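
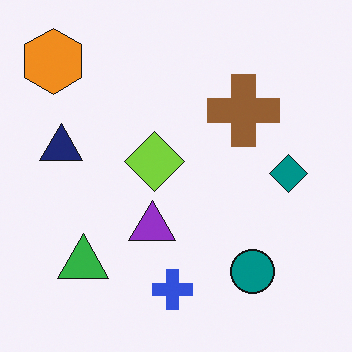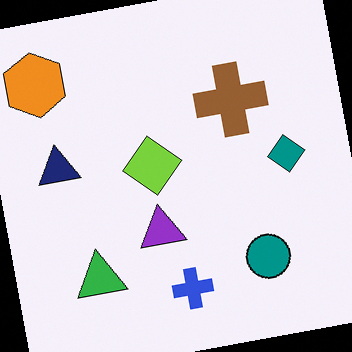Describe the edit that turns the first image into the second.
The second image is the first rotated counter-clockwise by a few degrees.

Every shape is tilted by the same angle and the image corners show triangular fill wedges — a whole-image rotation by a non-right angle.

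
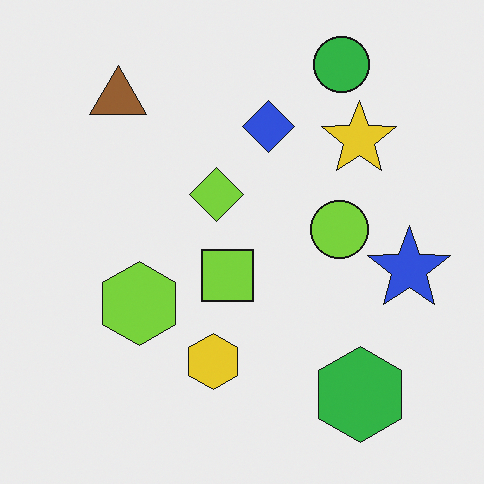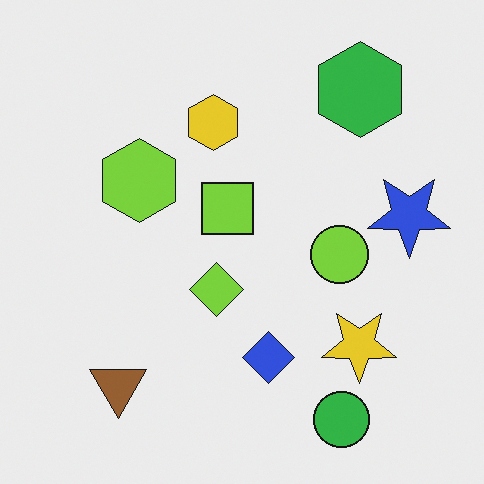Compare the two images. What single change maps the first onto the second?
The image was flipped vertically (top ↔ bottom).

The green circle is in the top-right of the first image and the bottom-right of the second — shapes on opposite sides of the horizontal midline have swapped in a mirror flip.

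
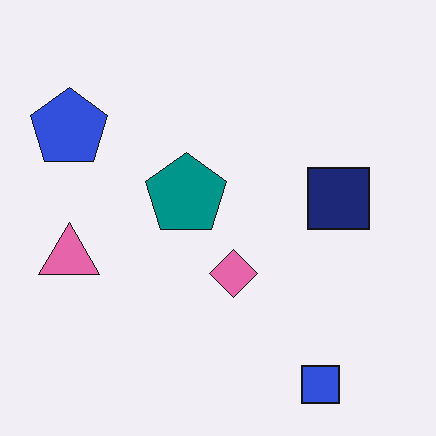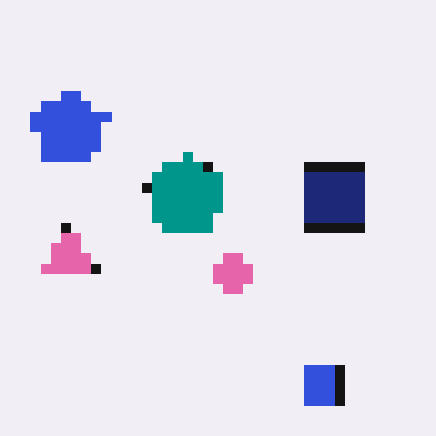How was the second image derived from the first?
Heavily pixelated into large blocks.

Shapes are reduced to large square blocks; fine edges and outlines are lost — a downscale-then-upscale (mosaic) effect.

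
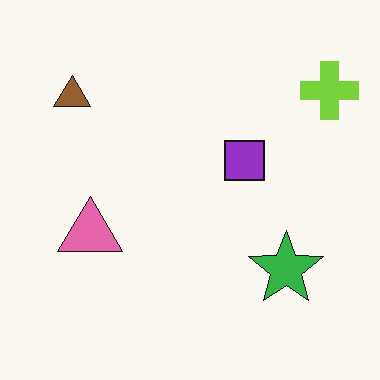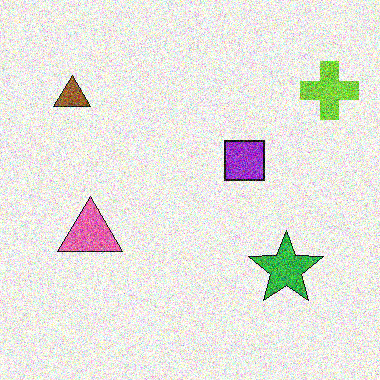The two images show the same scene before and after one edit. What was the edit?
It was degraded with a thick layer of grain.

Random speckle covers the whole image, including the flat background.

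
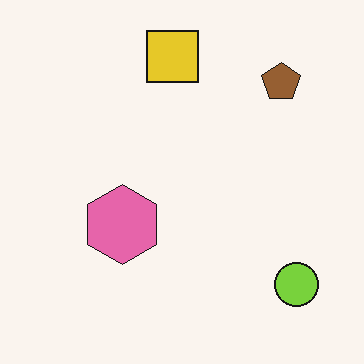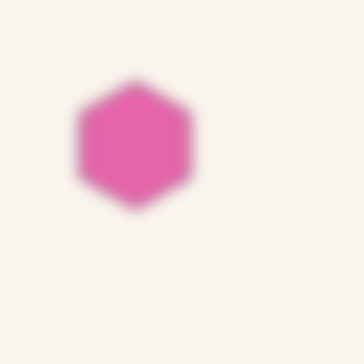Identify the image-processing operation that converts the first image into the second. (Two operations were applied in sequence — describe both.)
Cropped to a modestly smaller region and rescaled, then strongly gaussian-blurred.

The visible shapes are larger and the field of view is narrower; shapes near the original edges may be partly or wholly outside the frame — a crop-and-rescale. Shape edges and outlines are uniformly softened across the whole image.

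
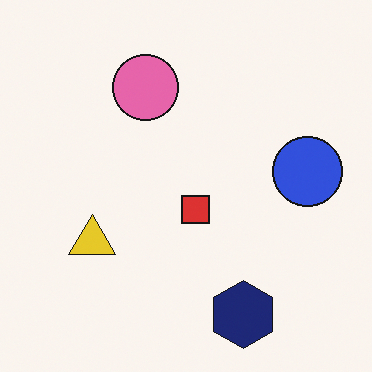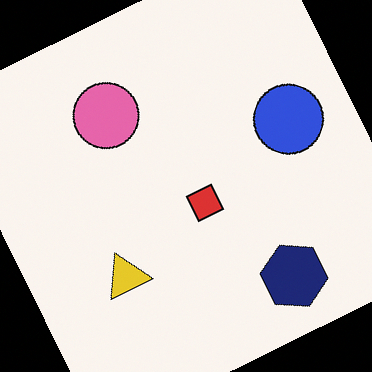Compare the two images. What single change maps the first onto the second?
The second image is the first rotated counter-clockwise by a moderate amount.

Every shape is tilted by the same angle and the image corners show triangular fill wedges — a whole-image rotation by a non-right angle.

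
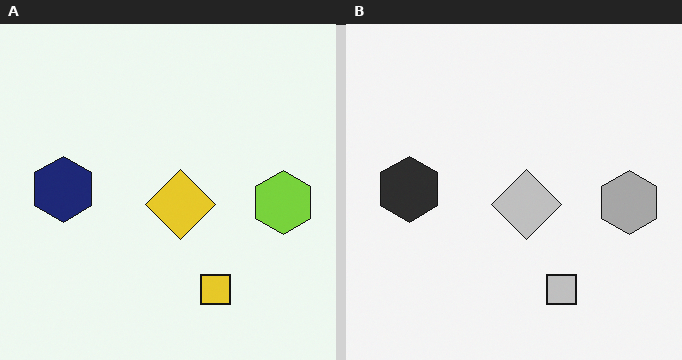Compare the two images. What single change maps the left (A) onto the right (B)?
It was converted to grayscale.

All color is removed — every shape is now a shade of grey.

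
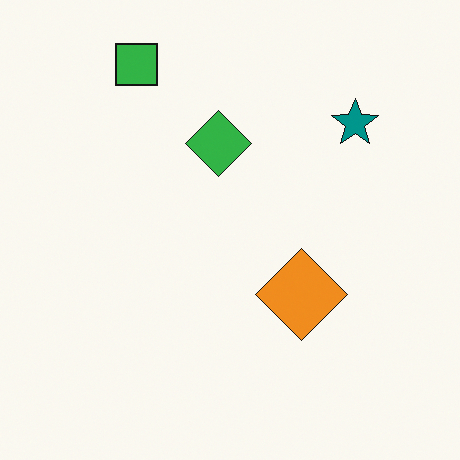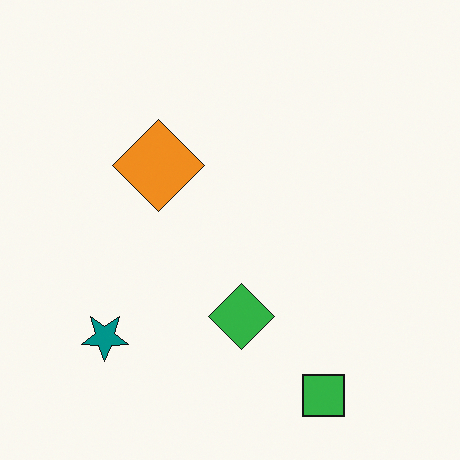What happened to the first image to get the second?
The transformation is: rotated 180°.

The green square sits in the top-left of the first image and the bottom-right of the second — consistent with a whole-image 180° rotation.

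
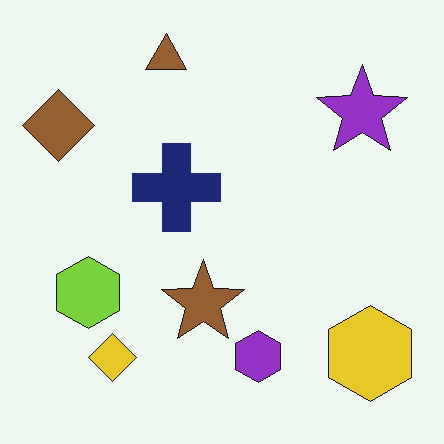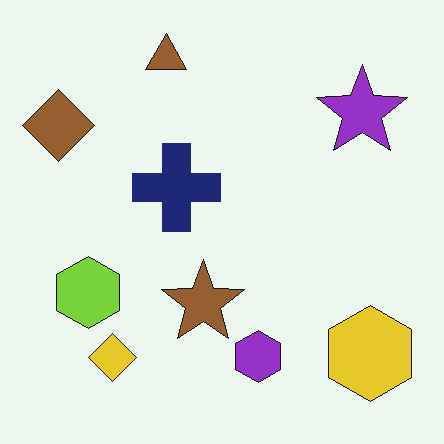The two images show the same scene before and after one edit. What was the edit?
The image was given moderate JPEG compression.

Blocky 8×8 compression artifacts appear around shape edges and the flat background shows ringing — characteristic JPEG degradation.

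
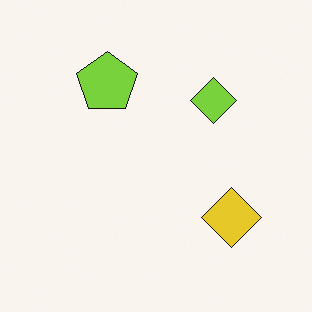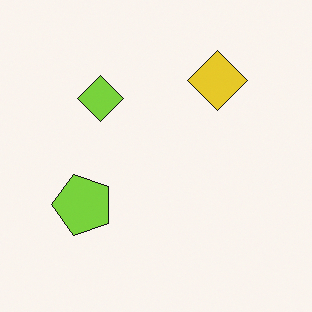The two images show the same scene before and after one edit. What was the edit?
The transformation is: rotated 90° counter-clockwise.

The yellow diamond sits in the bottom-right of the first image and the top-right of the second — consistent with a whole-image 90° counter-clockwise rotation.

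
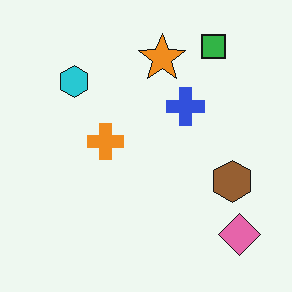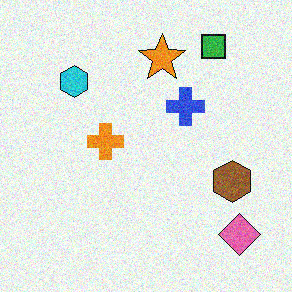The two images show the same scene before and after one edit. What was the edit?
The image was degraded with visible gaussian noise.

Random speckle covers the whole image, including the flat background.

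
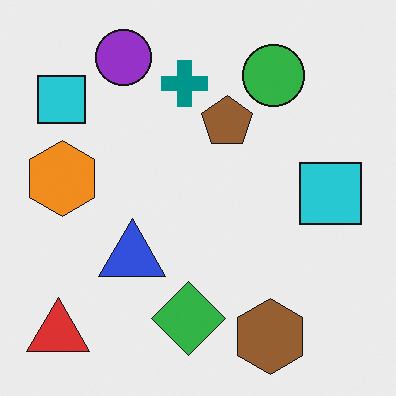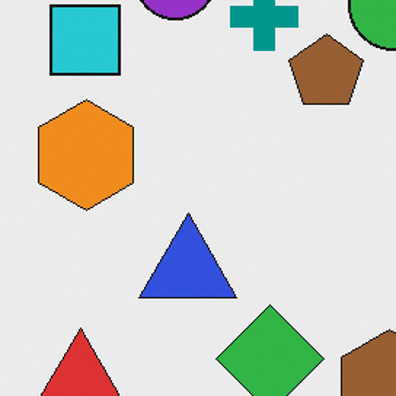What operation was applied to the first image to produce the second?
The second image is the first cropped to a modestly smaller region and rescaled.

The visible shapes are larger and the field of view is narrower; shapes near the original edges may be partly or wholly outside the frame — a crop-and-rescale.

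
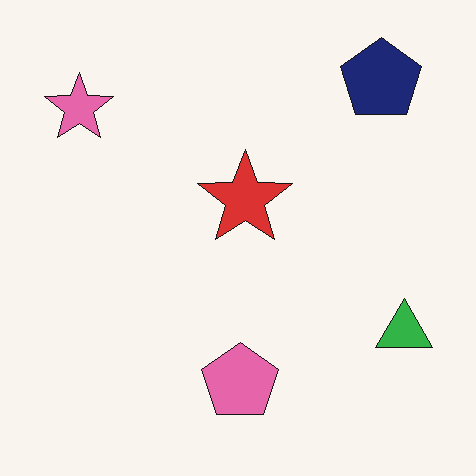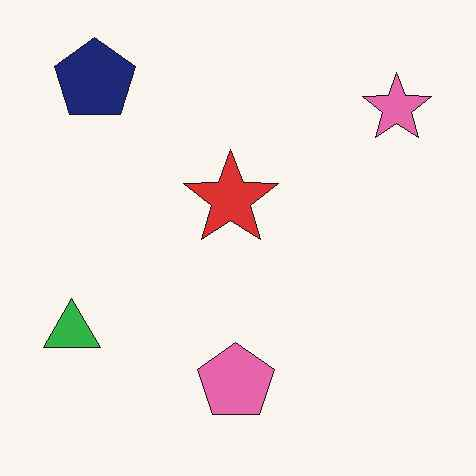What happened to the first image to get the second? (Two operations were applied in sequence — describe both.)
The transformation is: flipped horizontally (left ↔ right), then given moderate JPEG compression.

The green triangle is in the bottom-right of the first image and the bottom-left of the second — shapes on opposite sides of the vertical midline have swapped in a mirror flip. Blocky 8×8 compression artifacts appear around shape edges and the flat background shows ringing — characteristic JPEG degradation.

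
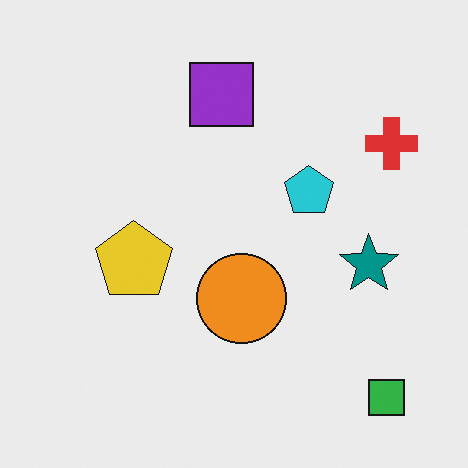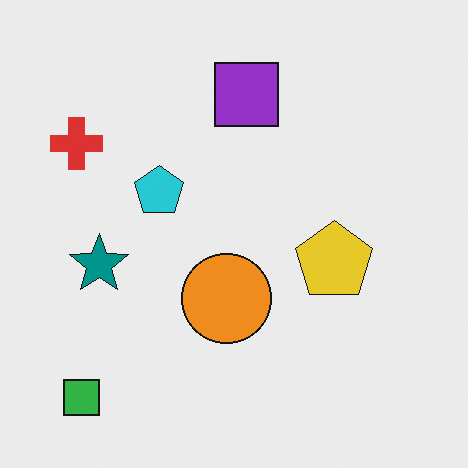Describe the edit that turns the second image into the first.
It was flipped horizontally (left ↔ right).

The red cross is in the top-left of the second image and the top-right of the first — shapes on opposite sides of the vertical midline have swapped in a mirror flip.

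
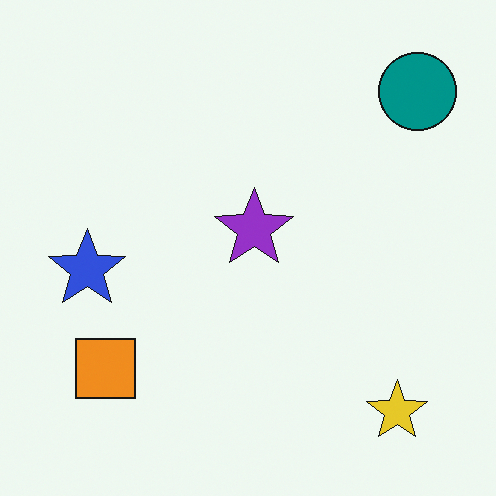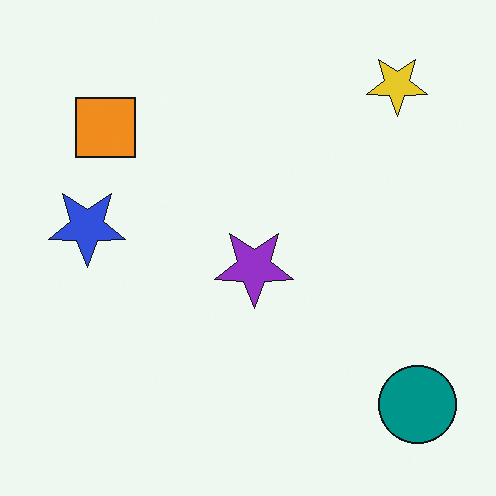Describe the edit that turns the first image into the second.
The transformation is: flipped vertically (top ↔ bottom).

The yellow star is in the bottom-right of the first image and the top-right of the second — shapes on opposite sides of the horizontal midline have swapped in a mirror flip.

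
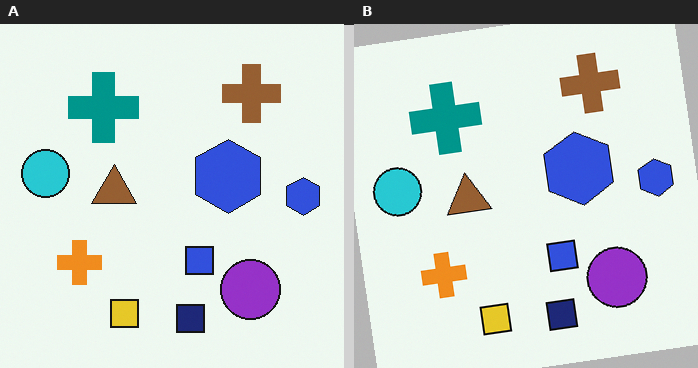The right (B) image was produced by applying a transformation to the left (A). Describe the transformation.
The right (B) image is the left (A) rotated counter-clockwise by a few degrees.

Every shape is tilted by the same angle and the image corners show triangular fill wedges — a whole-image rotation by a non-right angle.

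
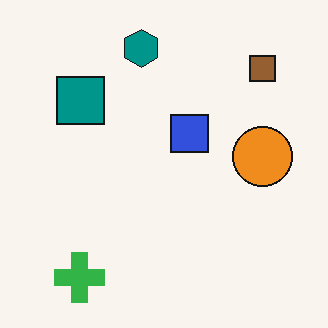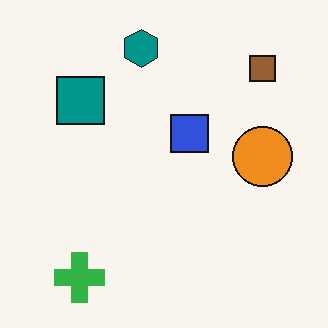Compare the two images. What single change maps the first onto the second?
The second image is the first given moderate JPEG compression.

Blocky 8×8 compression artifacts appear around shape edges and the flat background shows ringing — characteristic JPEG degradation.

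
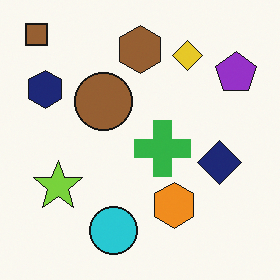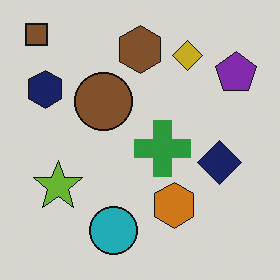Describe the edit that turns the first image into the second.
This is the original image darkened a little.

Every pixel — background and shapes alike — is uniformly darkened.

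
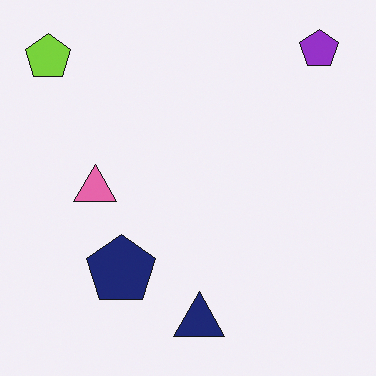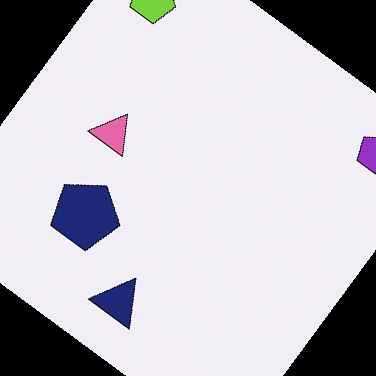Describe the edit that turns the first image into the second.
This is the original image rotated clockwise by a large amount — several tens of degrees.

Every shape is tilted by the same angle and the image corners show triangular fill wedges — a whole-image rotation by a non-right angle.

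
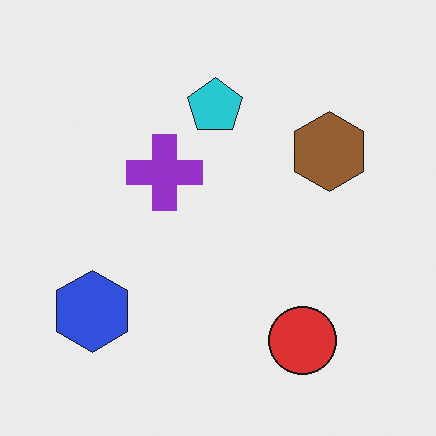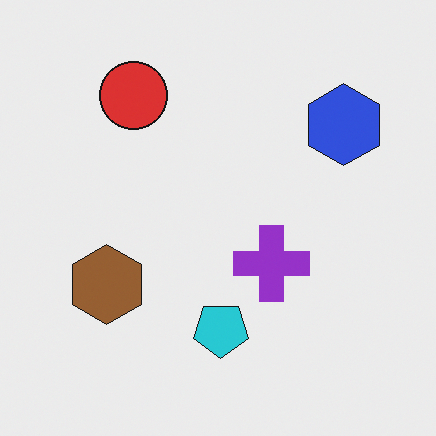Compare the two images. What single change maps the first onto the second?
Rotated 180°.

The blue hexagon sits in the bottom-left of the first image and the top-right of the second — consistent with a whole-image 180° rotation.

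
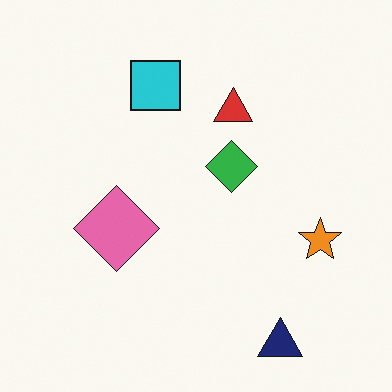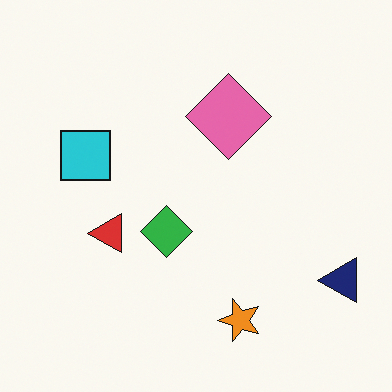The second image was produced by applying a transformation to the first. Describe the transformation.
Transposed (reflected across the top-left ↔ bottom-right diagonal).

Shapes have swapped their row and column positions — what was in the top-right is now in the bottom-left — a diagonal reflection.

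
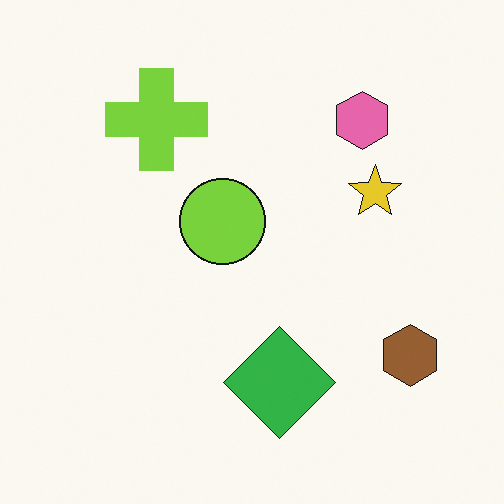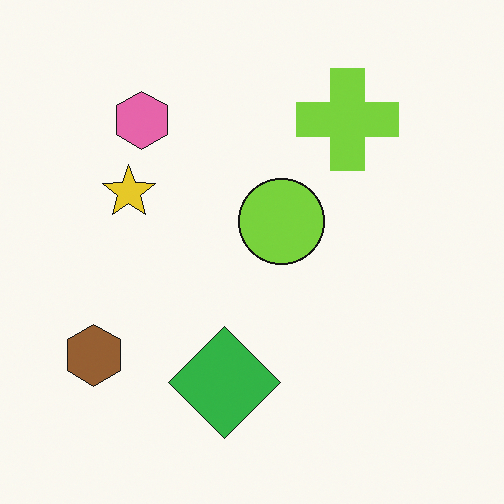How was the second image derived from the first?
The transformation is: flipped horizontally (left ↔ right).

The brown hexagon is in the bottom-right of the first image and the bottom-left of the second — shapes on opposite sides of the vertical midline have swapped in a mirror flip.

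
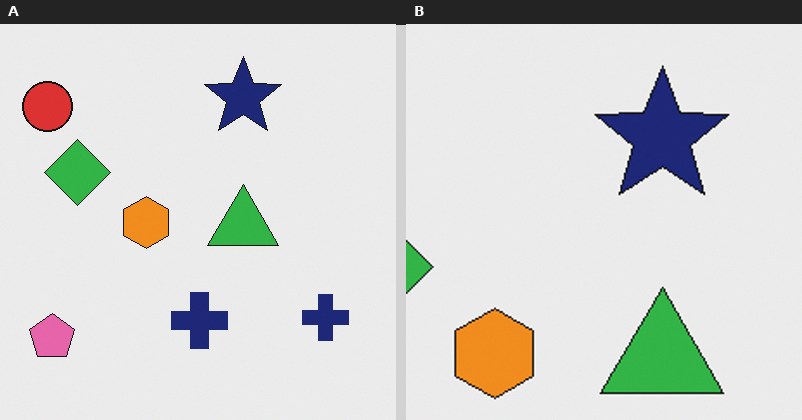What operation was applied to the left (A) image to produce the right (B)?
Cropped to a noticeably smaller region and rescaled.

The visible shapes are larger and the field of view is narrower; shapes near the original edges may be partly or wholly outside the frame — a crop-and-rescale.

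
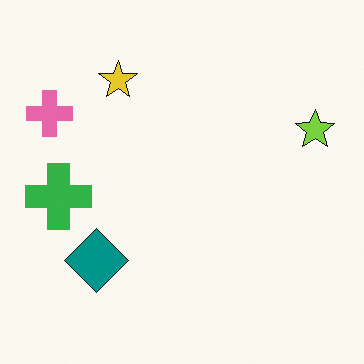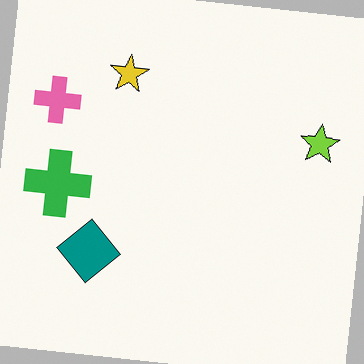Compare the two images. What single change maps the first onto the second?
The image was rotated clockwise by a few degrees.

Every shape is tilted by the same angle and the image corners show triangular fill wedges — a whole-image rotation by a non-right angle.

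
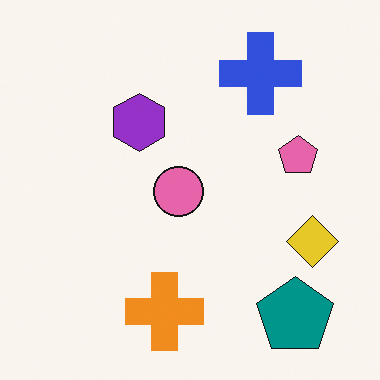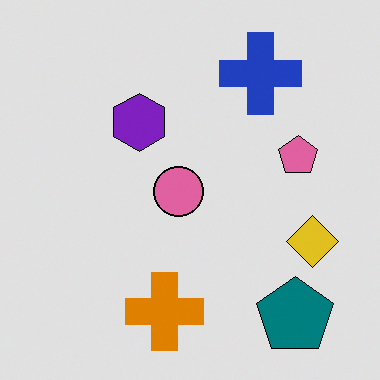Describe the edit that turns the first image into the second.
Moderately posterized.

Each flat color has snapped to a coarser quantized level — most visibly, the near-white background has dropped to a flat grey.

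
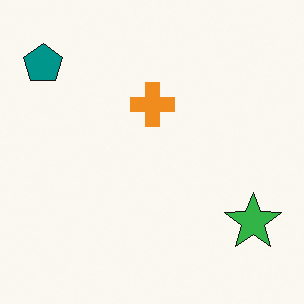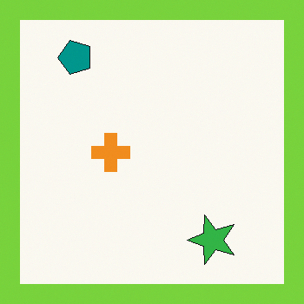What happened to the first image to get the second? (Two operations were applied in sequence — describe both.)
The second image is the first transposed (reflected across the top-left ↔ bottom-right diagonal), then framed with a lime border.

Shapes have swapped their row and column positions — what was in the top-right is now in the bottom-left — a diagonal reflection. A solid lime frame runs around the edge of the second image, with the content slightly shrunk inside it.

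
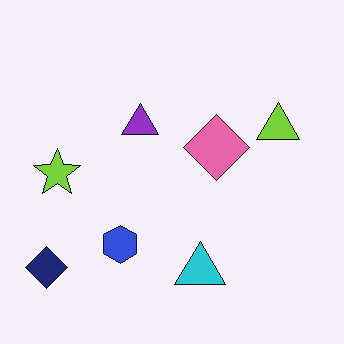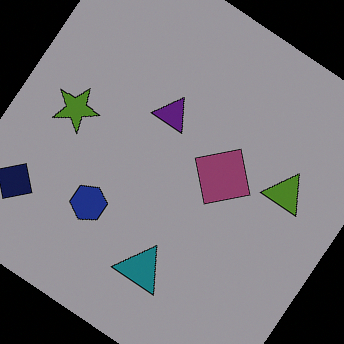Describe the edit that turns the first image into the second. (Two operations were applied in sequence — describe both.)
Rotated clockwise by a large amount — several tens of degrees, then noticeably darkened.

Every shape is tilted by the same angle and the image corners show triangular fill wedges — a whole-image rotation by a non-right angle. Every pixel — background and shapes alike — is uniformly darkened.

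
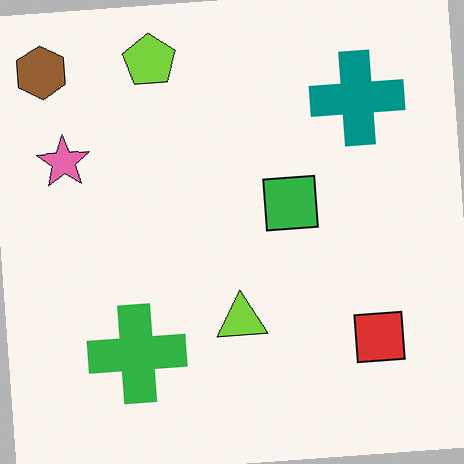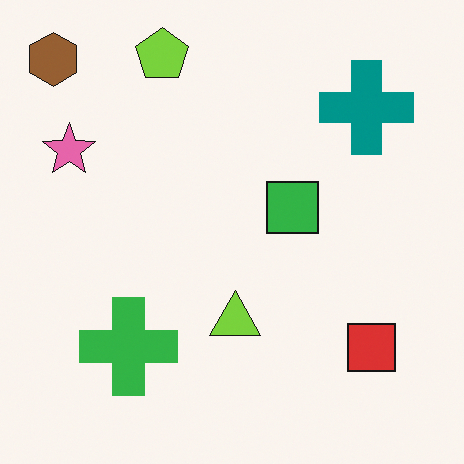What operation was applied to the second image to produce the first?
This is the original image rotated counter-clockwise by a small amount.

Every shape is tilted by the same angle and the image corners show triangular fill wedges — a whole-image rotation by a non-right angle.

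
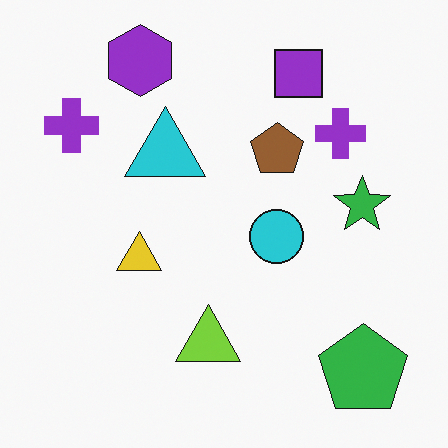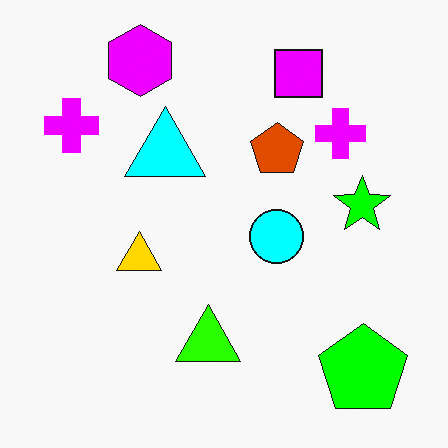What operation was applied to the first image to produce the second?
This is the original image made much more vivid (saturation change).

All colors are more vivid — a global saturation change.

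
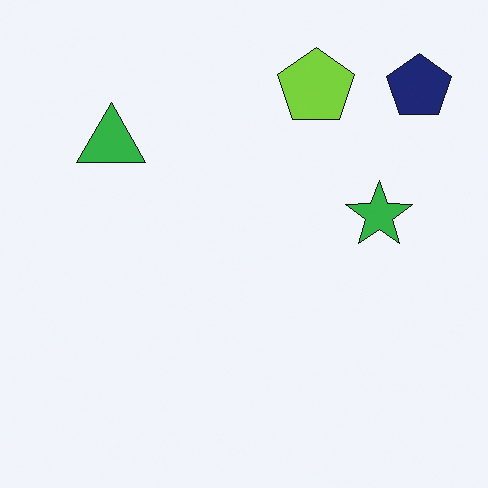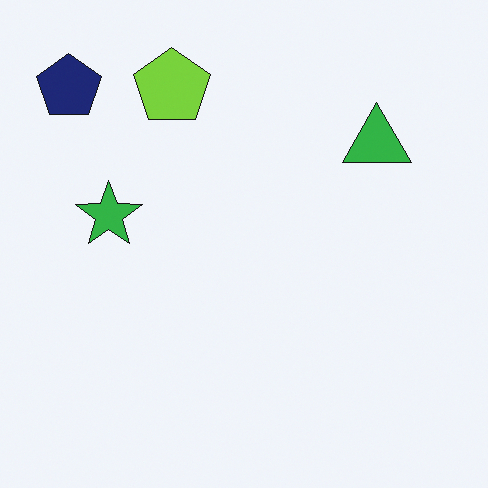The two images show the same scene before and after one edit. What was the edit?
The transformation is: flipped horizontally (left ↔ right).

The navy pentagon is in the top-right of the first image and the top-left of the second — shapes on opposite sides of the vertical midline have swapped in a mirror flip.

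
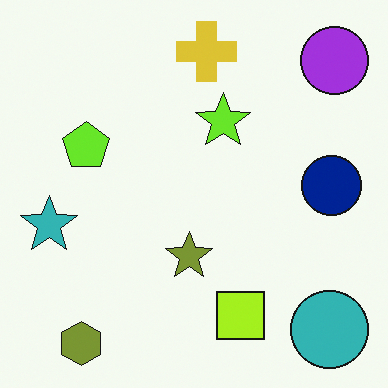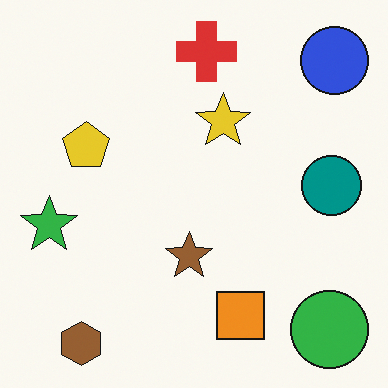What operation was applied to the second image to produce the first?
It was hue-shifted slightly.

Every shape's color has rotated by the same amount around the hue wheel — a uniform hue shift.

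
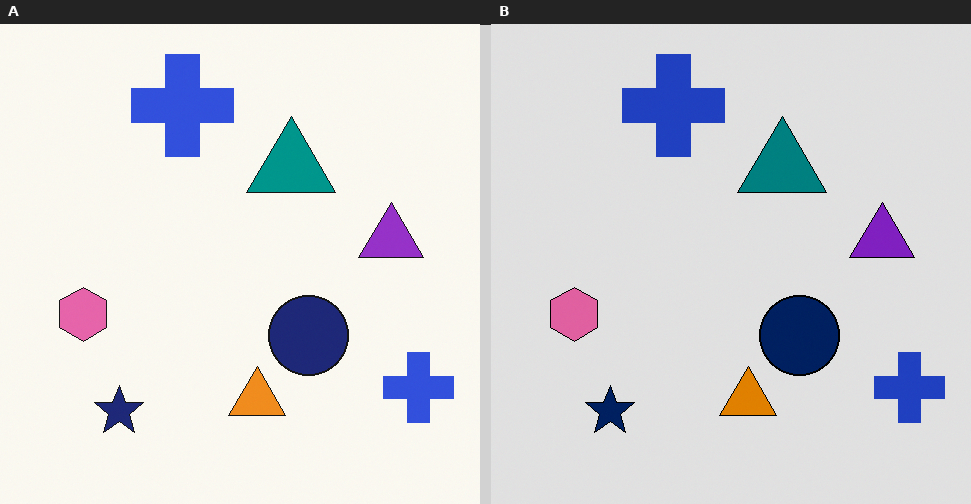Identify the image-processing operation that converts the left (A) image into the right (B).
It was posterized to a reduced palette.

Each flat color has snapped to a coarser quantized level — most visibly, the near-white background has dropped to a flat grey.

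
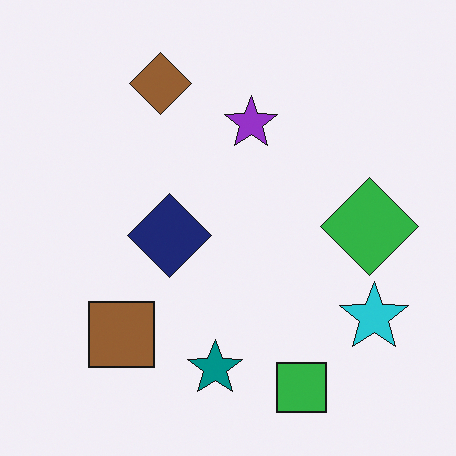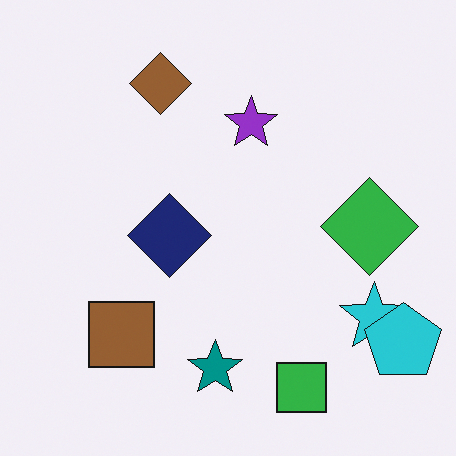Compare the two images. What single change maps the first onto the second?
The image was overlaid with an additional cyan pentagon.

A cyan pentagon appears in the second image that is absent from the first.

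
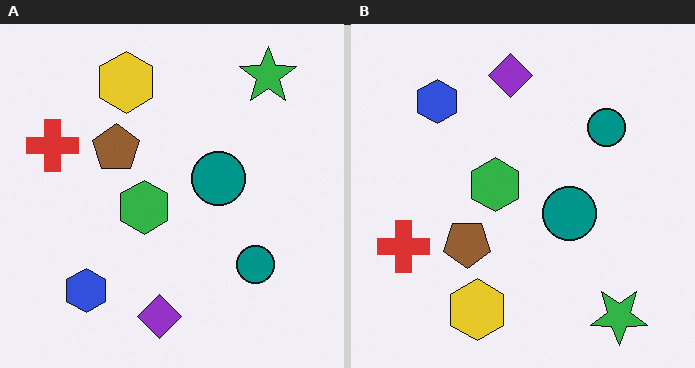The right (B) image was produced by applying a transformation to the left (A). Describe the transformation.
Flipped vertically (top ↔ bottom).

The purple diamond is in the bottom of the left (A) image and the top of the right (B) — shapes on opposite sides of the horizontal midline have swapped in a mirror flip.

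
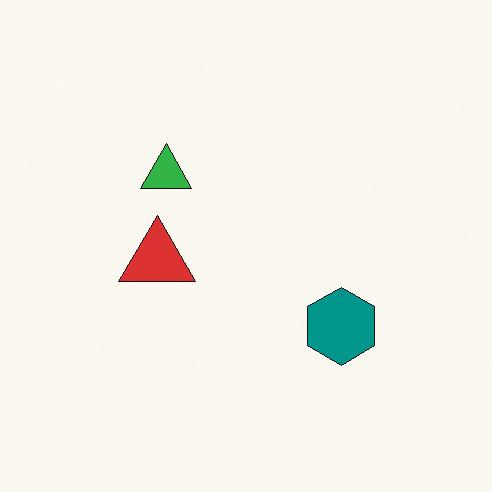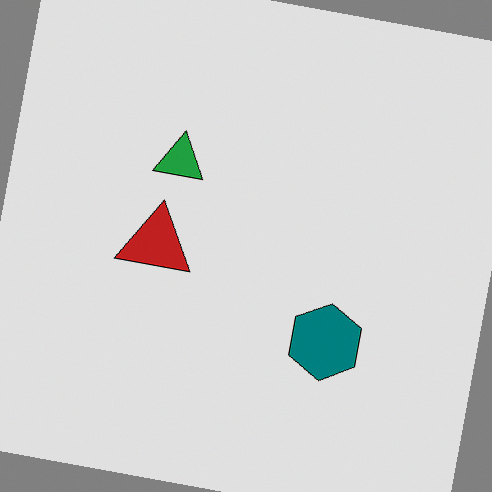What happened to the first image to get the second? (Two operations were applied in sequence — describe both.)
The image was rotated clockwise by a slight angle, then posterized to a reduced palette.

Every shape is tilted by the same angle and the image corners show triangular fill wedges — a whole-image rotation by a non-right angle. Each flat color has snapped to a coarser quantized level — most visibly, the near-white background has dropped to a flat grey.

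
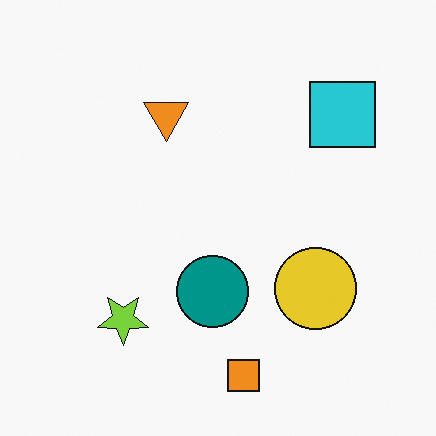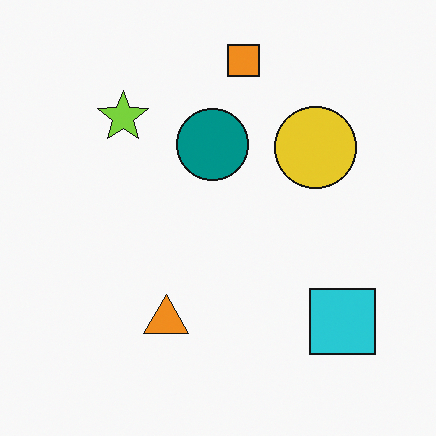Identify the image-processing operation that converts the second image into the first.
The image was flipped vertically (top ↔ bottom).

The orange square is in the top of the second image and the bottom of the first — shapes on opposite sides of the horizontal midline have swapped in a mirror flip.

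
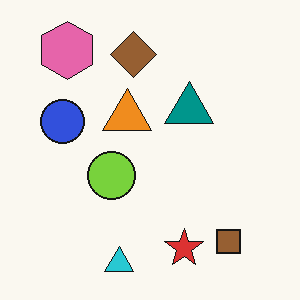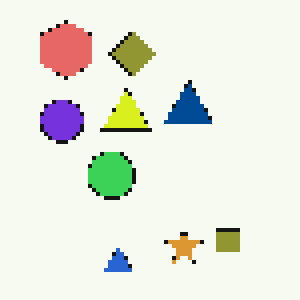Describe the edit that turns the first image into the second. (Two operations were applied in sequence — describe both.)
This is the original image hue-shifted by a small amount, then lightly pixelated (a mild mosaic effect).

Every shape's color has rotated by the same amount around the hue wheel — a uniform hue shift. Shapes are reduced to large square blocks; fine edges and outlines are lost — a downscale-then-upscale (mosaic) effect.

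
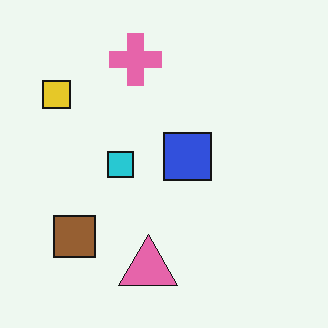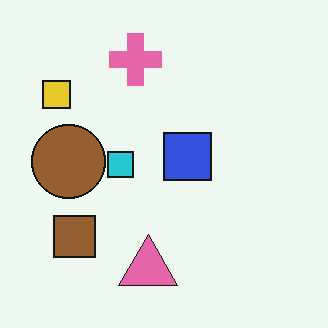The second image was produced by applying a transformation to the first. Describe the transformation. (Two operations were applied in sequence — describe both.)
The image was JPEG-compressed with visible artifacts, then overlaid with an additional brown circle.

Blocky 8×8 compression artifacts appear around shape edges and the flat background shows ringing — characteristic JPEG degradation. A brown circle appears in the second image that is absent from the first.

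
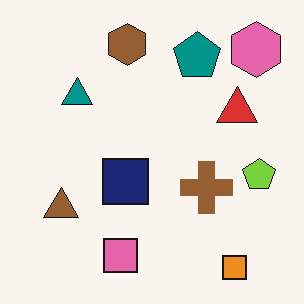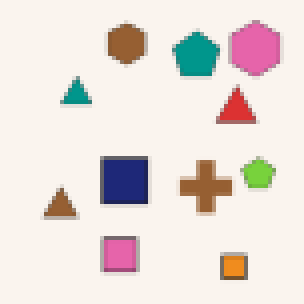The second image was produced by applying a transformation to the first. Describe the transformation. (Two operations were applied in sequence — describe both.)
This is the original image slightly softened, then lightly pixelated (a mild mosaic effect).

Shape edges and outlines are uniformly softened across the whole image. Shapes are reduced to large square blocks; fine edges and outlines are lost — a downscale-then-upscale (mosaic) effect.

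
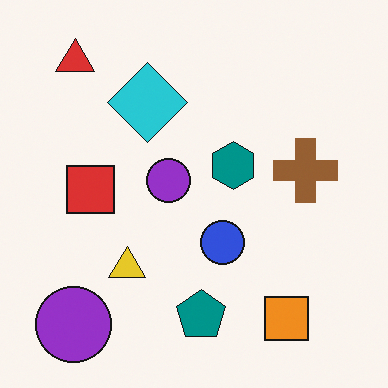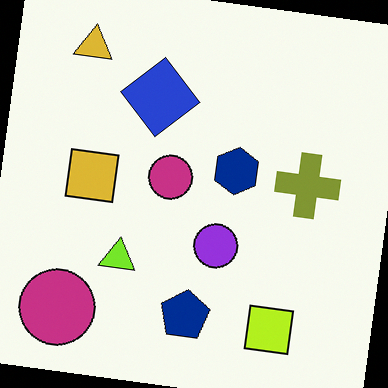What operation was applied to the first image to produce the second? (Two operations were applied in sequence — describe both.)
It was hue-shifted by a small amount, then rotated clockwise by a few degrees.

Every shape's color has rotated by the same amount around the hue wheel — a uniform hue shift. Every shape is tilted by the same angle and the image corners show triangular fill wedges — a whole-image rotation by a non-right angle.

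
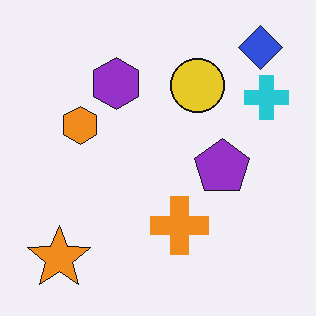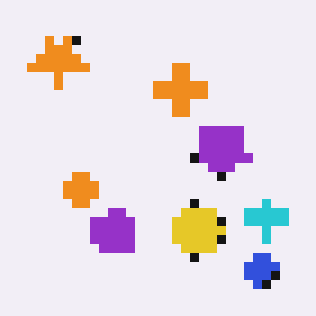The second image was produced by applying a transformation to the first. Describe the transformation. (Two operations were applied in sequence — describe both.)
It was coarsely pixelated, then flipped vertically (top ↔ bottom).

Shapes are reduced to large square blocks; fine edges and outlines are lost — a downscale-then-upscale (mosaic) effect. The blue diamond is in the top-right of the first image and the bottom-right of the second — shapes on opposite sides of the horizontal midline have swapped in a mirror flip.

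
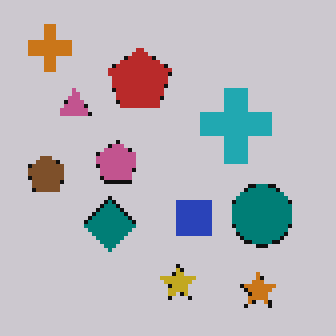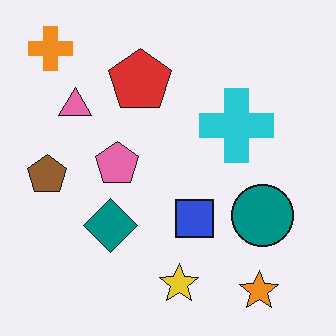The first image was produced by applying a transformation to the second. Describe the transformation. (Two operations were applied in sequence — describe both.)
It was darkened a little, then lightly pixelated (a mild mosaic effect).

Every pixel — background and shapes alike — is uniformly darkened. Shapes are reduced to large square blocks; fine edges and outlines are lost — a downscale-then-upscale (mosaic) effect.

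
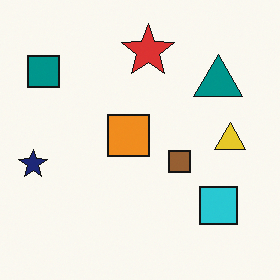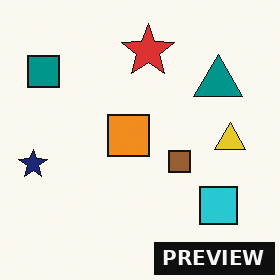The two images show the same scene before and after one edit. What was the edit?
The transformation is: watermarked with the text "PREVIEW" in the lower-right corner.

A dark label reading "PREVIEW" appears in the lower-right corner.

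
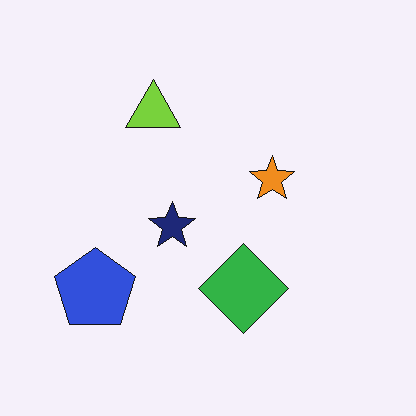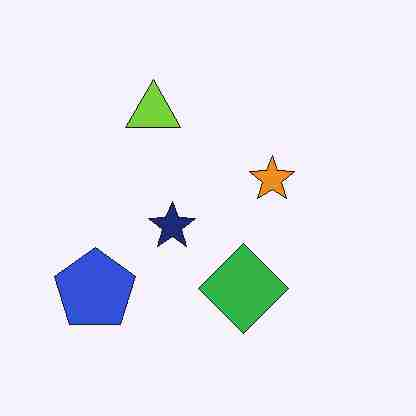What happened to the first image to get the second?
It was degraded with heavy JPEG compression.

Blocky 8×8 compression artifacts appear around shape edges and the flat background shows ringing — characteristic JPEG degradation.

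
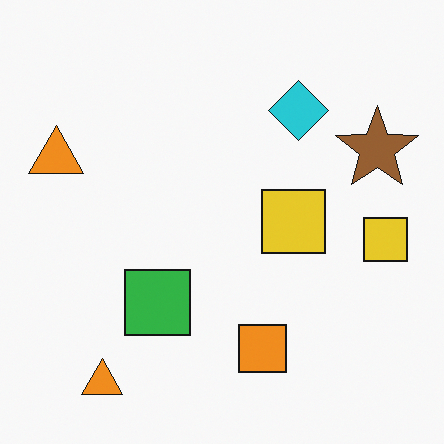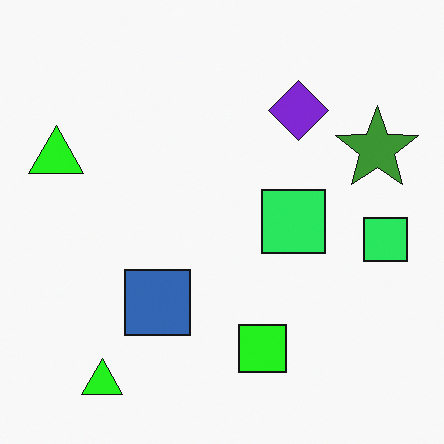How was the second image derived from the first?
Hue-shifted noticeably.

Every shape's color has rotated by the same amount around the hue wheel — a uniform hue shift.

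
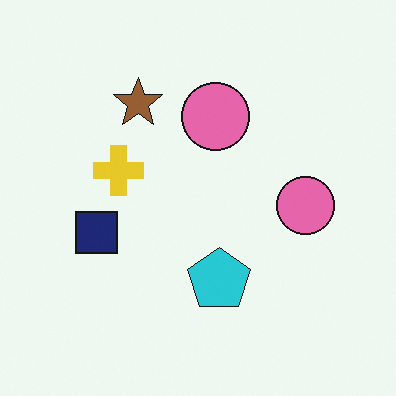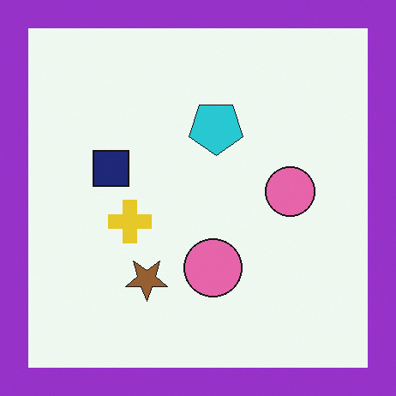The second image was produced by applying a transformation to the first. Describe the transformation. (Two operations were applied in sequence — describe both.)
The image was flipped vertically (top ↔ bottom), then framed with a purple border.

The brown star is in the top of the first image and the bottom of the second — shapes on opposite sides of the horizontal midline have swapped in a mirror flip. A solid purple frame runs around the edge of the second image, with the content slightly shrunk inside it.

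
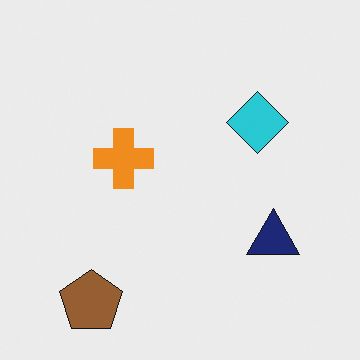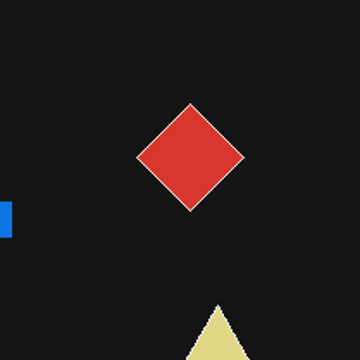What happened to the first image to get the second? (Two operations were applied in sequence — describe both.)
This is the original image cropped to a noticeably smaller region and rescaled, then color-inverted (negative).

The visible shapes are larger and the field of view is narrower; shapes near the original edges may be partly or wholly outside the frame — a crop-and-rescale. The light background has become dark and every shape's color is its complement — a photographic negative.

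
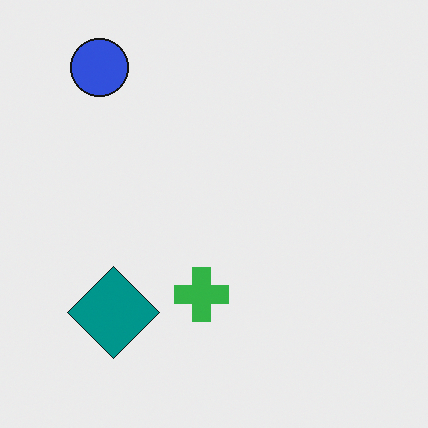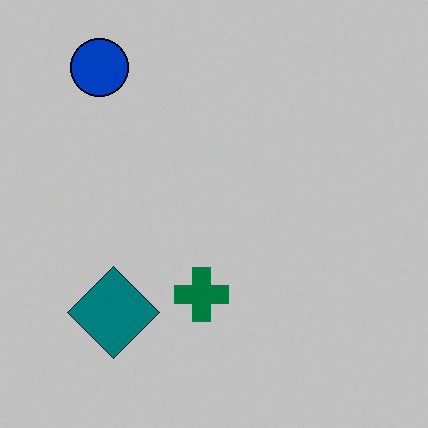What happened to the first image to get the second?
The transformation is: heavily posterized to just a handful of flat colors.

Each flat color has snapped to a coarser quantized level — most visibly, the near-white background has dropped to a flat grey.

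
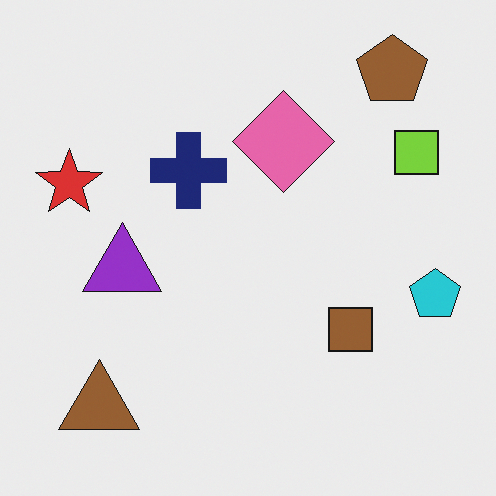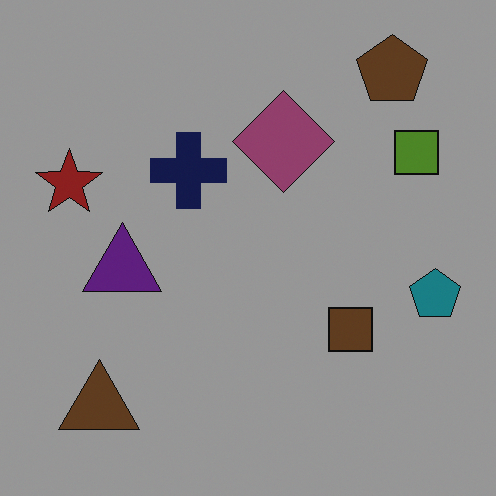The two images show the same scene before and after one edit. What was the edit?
Darkened a lot.

Every pixel — background and shapes alike — is uniformly darkened.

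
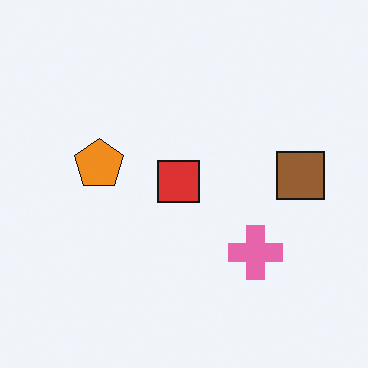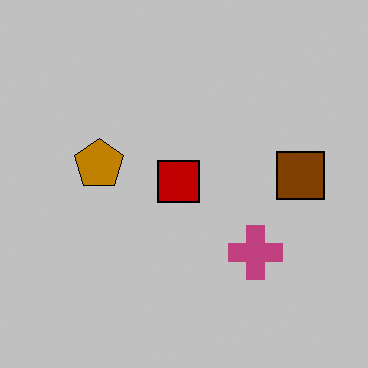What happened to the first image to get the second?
The second image is the first aggressively posterized.

Each flat color has snapped to a coarser quantized level — most visibly, the near-white background has dropped to a flat grey.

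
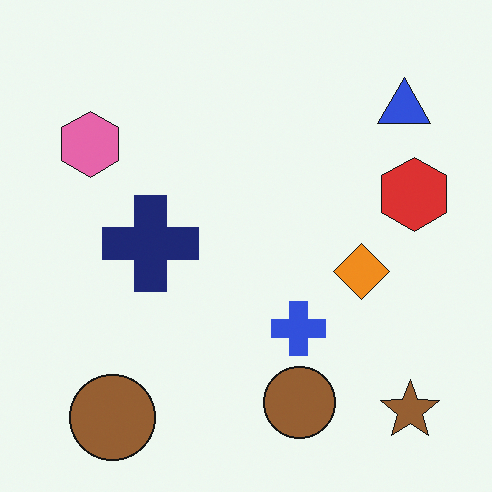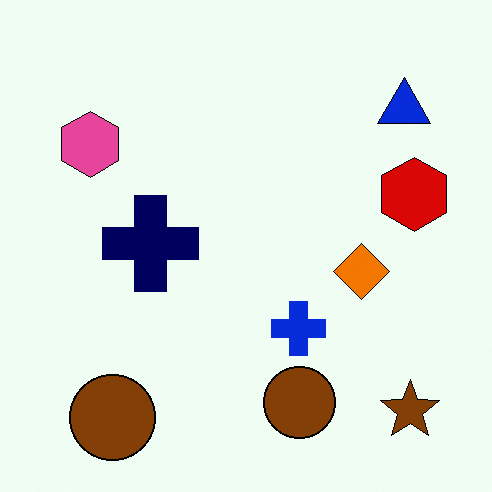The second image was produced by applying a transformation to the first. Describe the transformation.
Given slightly increased contrast.

Tones are pushed away from mid-grey across the whole image — a global contrast change.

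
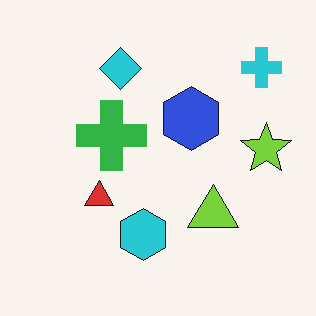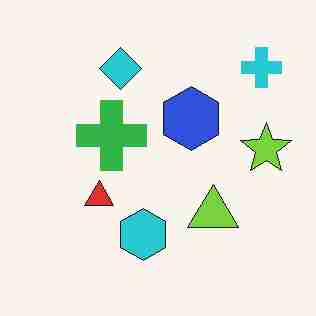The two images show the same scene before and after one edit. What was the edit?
The transformation is: heavily JPEG-compressed with obvious blocking artifacts.

Blocky 8×8 compression artifacts appear around shape edges and the flat background shows ringing — characteristic JPEG degradation.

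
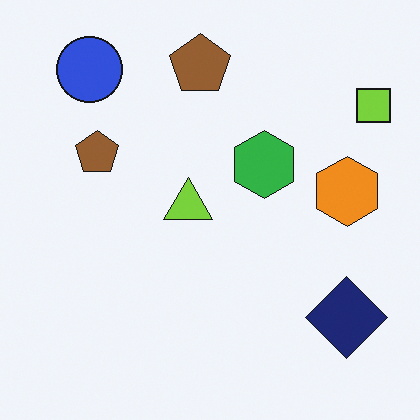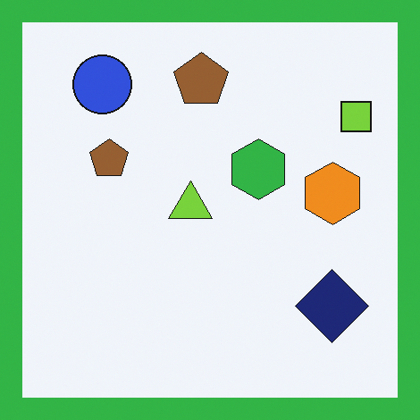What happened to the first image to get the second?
Framed with a green border.

A solid green frame runs around the edge of the second image, with the content slightly shrunk inside it.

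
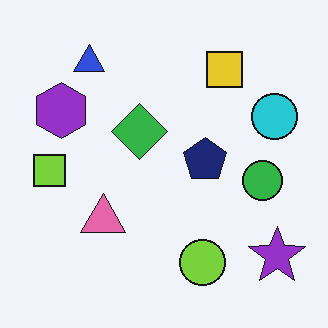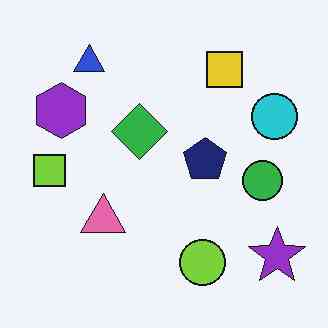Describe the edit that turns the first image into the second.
It was given moderate JPEG compression.

Blocky 8×8 compression artifacts appear around shape edges and the flat background shows ringing — characteristic JPEG degradation.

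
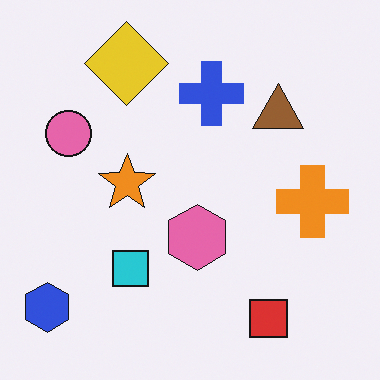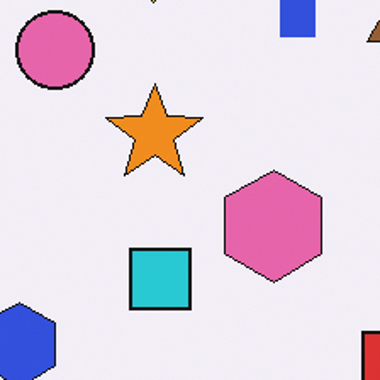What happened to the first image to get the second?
The transformation is: cropped to a noticeably smaller region and rescaled.

The visible shapes are larger and the field of view is narrower; shapes near the original edges may be partly or wholly outside the frame — a crop-and-rescale.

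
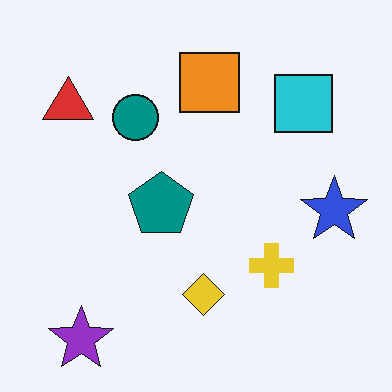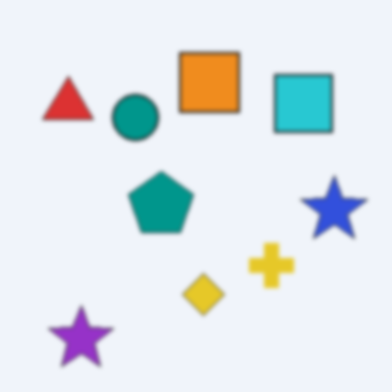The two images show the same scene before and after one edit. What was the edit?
It was lightly blurred.

Shape edges and outlines are uniformly softened across the whole image.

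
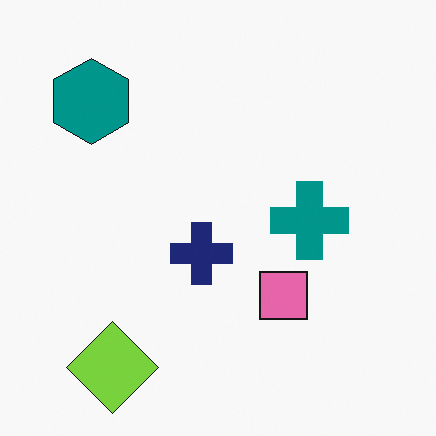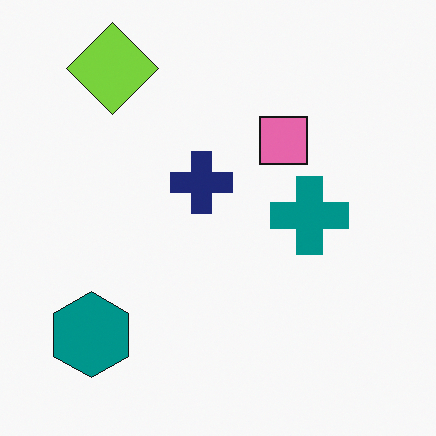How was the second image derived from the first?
The transformation is: flipped vertically (top ↔ bottom).

The lime diamond is in the bottom-left of the first image and the top-left of the second — shapes on opposite sides of the horizontal midline have swapped in a mirror flip.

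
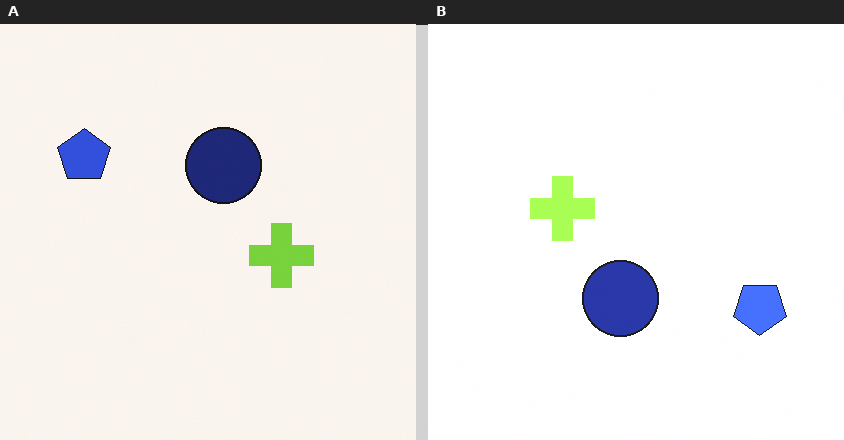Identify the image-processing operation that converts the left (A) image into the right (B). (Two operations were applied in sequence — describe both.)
The transformation is: rotated 180°, then substantially brightened.

The blue pentagon sits in the top-left of the left (A) image and the bottom-right of the right (B) — consistent with a whole-image 180° rotation. Every pixel — background and shapes alike — is uniformly brightened.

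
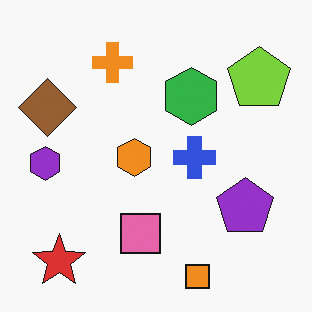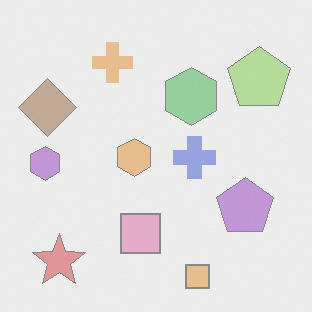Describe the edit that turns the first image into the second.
The transformation is: washed out (contrast reduced).

Tones are pushed toward mid-grey across the whole image — a global contrast change.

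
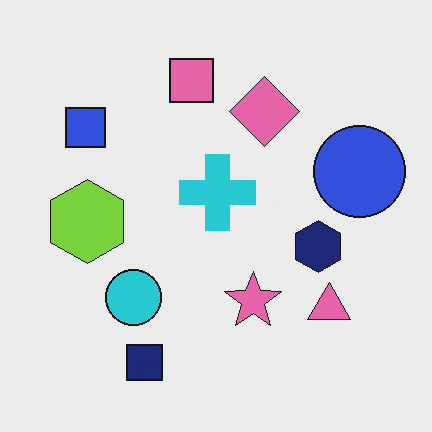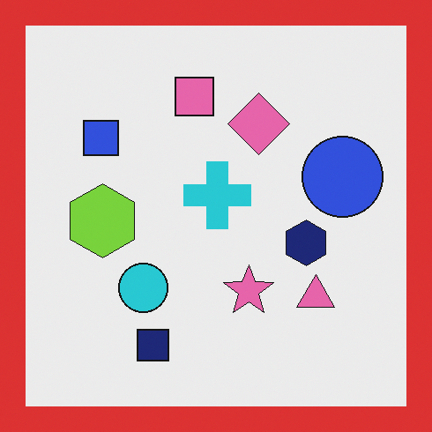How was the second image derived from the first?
The transformation is: framed with a red border.

A solid red frame runs around the edge of the second image, with the content slightly shrunk inside it.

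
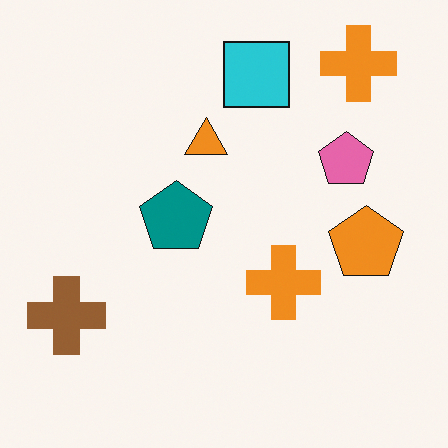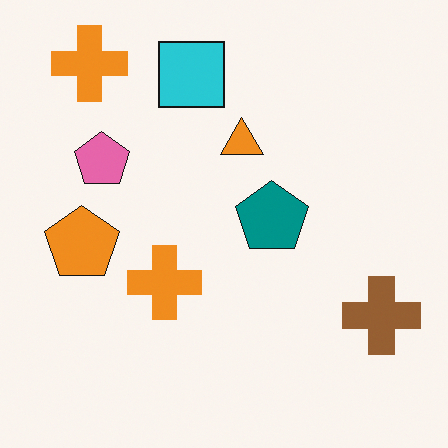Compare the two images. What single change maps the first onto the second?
This is the original image flipped horizontally (left ↔ right).

The brown cross is in the bottom-left of the first image and the bottom-right of the second — shapes on opposite sides of the vertical midline have swapped in a mirror flip.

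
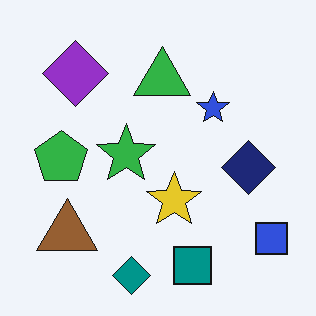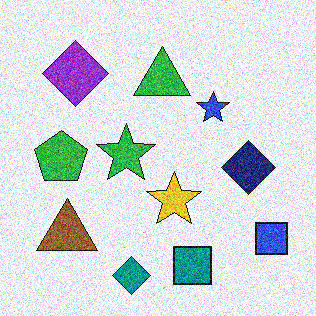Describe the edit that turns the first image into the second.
This is the original image degraded with strong gaussian noise.

Random speckle covers the whole image, including the flat background.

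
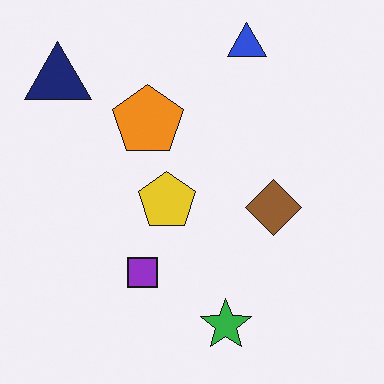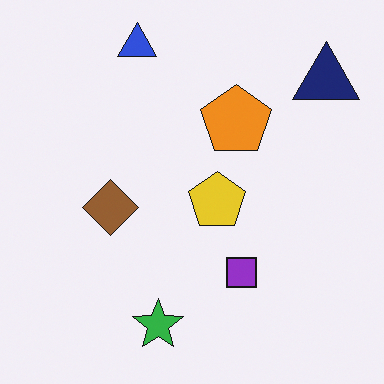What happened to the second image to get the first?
It was flipped horizontally (left ↔ right).

The navy triangle is in the top-right of the second image and the top-left of the first — shapes on opposite sides of the vertical midline have swapped in a mirror flip.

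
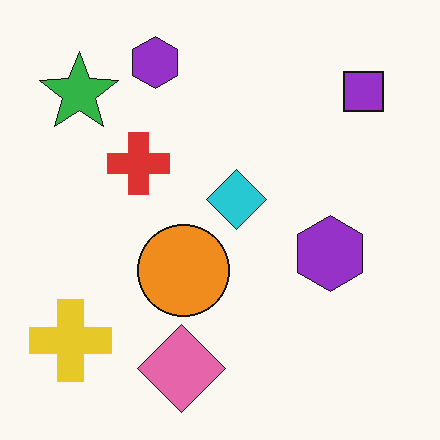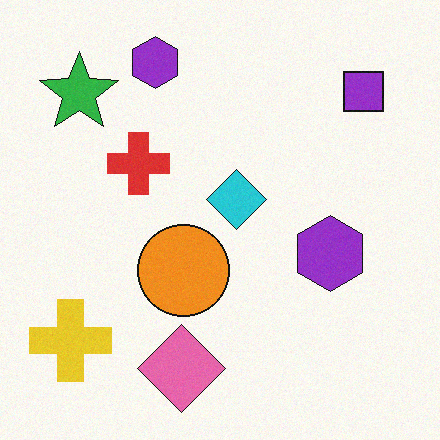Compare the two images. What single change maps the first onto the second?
Degraded with a light layer of grain.

Random speckle covers the whole image, including the flat background.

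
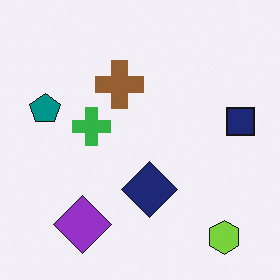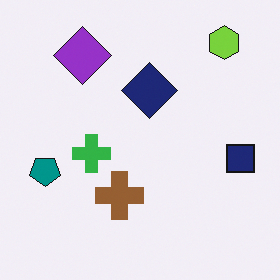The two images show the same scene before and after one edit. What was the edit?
The image was flipped vertically (top ↔ bottom).

The lime hexagon is in the bottom-right of the first image and the top-right of the second — shapes on opposite sides of the horizontal midline have swapped in a mirror flip.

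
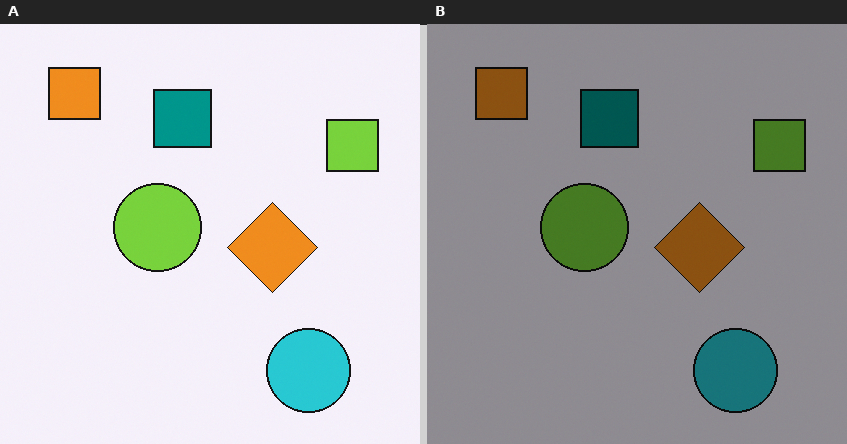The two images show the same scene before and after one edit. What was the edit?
The image was substantially darkened.

Every pixel — background and shapes alike — is uniformly darkened.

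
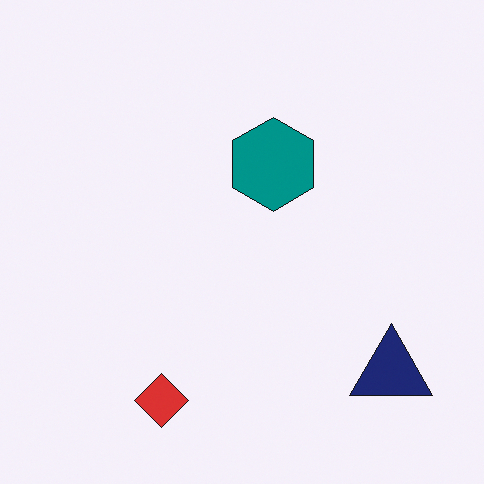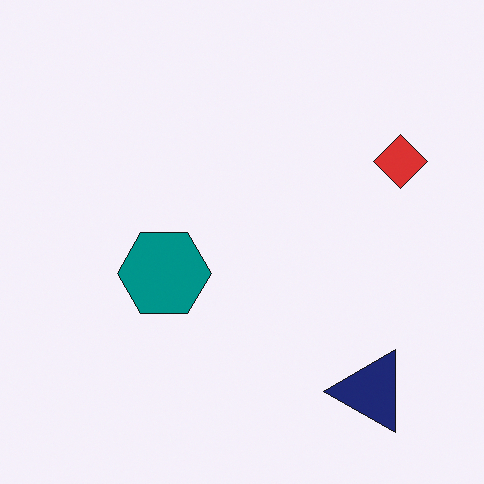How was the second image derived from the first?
The second image is the first transposed (reflected across the top-left ↔ bottom-right diagonal).

Shapes have swapped their row and column positions — what was in the top-right is now in the bottom-left — a diagonal reflection.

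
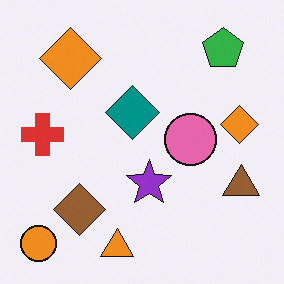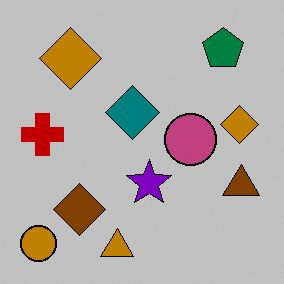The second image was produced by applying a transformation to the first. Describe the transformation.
The second image is the first aggressively posterized.

Each flat color has snapped to a coarser quantized level — most visibly, the near-white background has dropped to a flat grey.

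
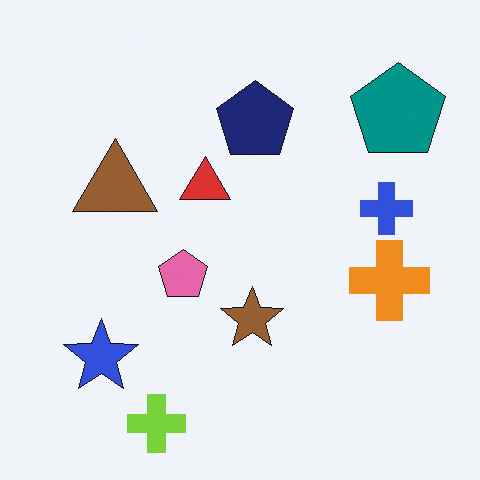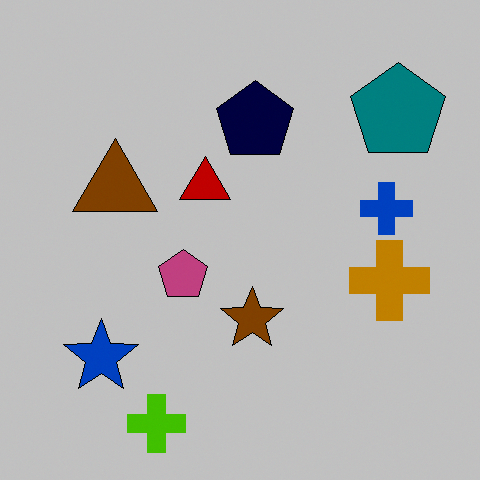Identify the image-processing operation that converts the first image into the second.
Aggressively posterized.

Each flat color has snapped to a coarser quantized level — most visibly, the near-white background has dropped to a flat grey.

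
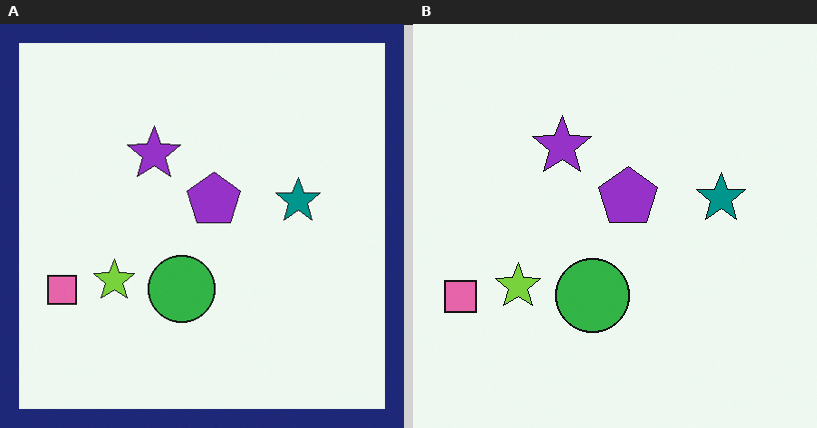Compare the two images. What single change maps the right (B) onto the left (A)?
This is the original image framed with a navy border.

A solid navy frame runs around the edge of the left (A) image, with the content slightly shrunk inside it.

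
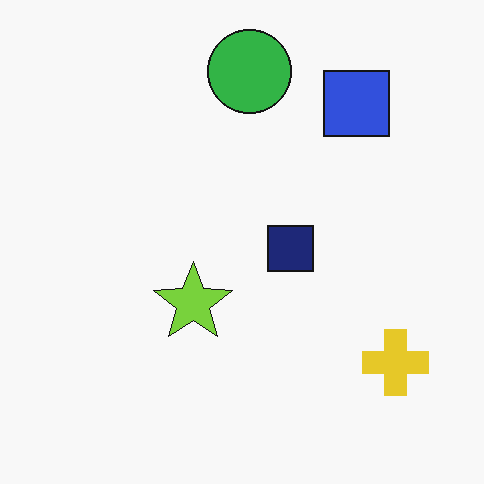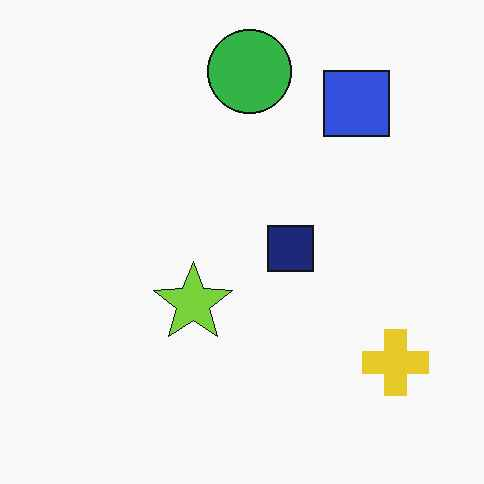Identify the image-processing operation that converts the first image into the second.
This is the original image given moderate JPEG compression.

Blocky 8×8 compression artifacts appear around shape edges and the flat background shows ringing — characteristic JPEG degradation.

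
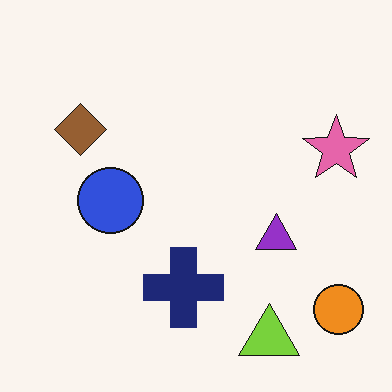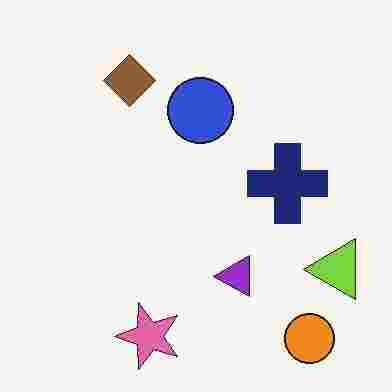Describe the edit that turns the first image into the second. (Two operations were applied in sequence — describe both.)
It was transposed (reflected across the top-left ↔ bottom-right diagonal), then heavily JPEG-compressed with obvious blocking artifacts.

Shapes have swapped their row and column positions — what was in the top-right is now in the bottom-left — a diagonal reflection. Blocky 8×8 compression artifacts appear around shape edges and the flat background shows ringing — characteristic JPEG degradation.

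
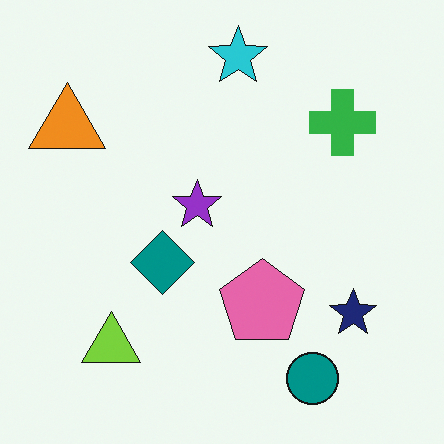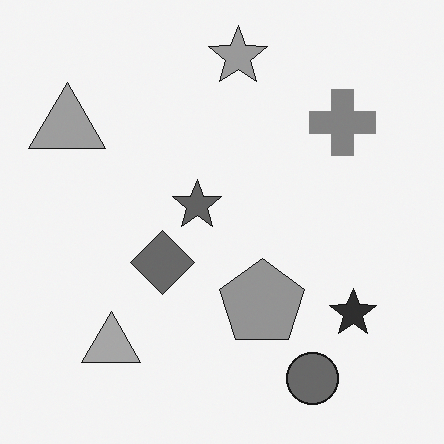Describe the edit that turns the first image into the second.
The image was converted to grayscale.

All color is removed — every shape is now a shade of grey.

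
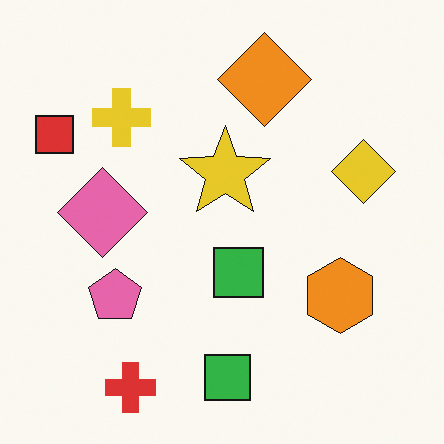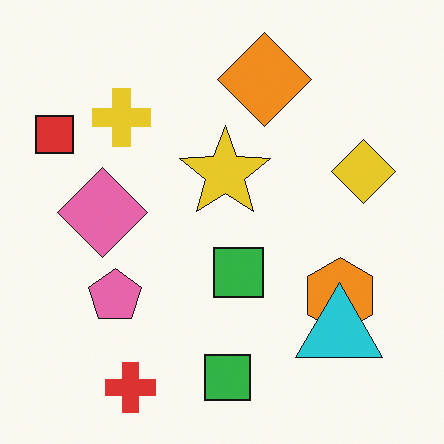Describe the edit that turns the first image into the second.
This is the original image overlaid with an additional cyan triangle.

A cyan triangle appears in the second image that is absent from the first.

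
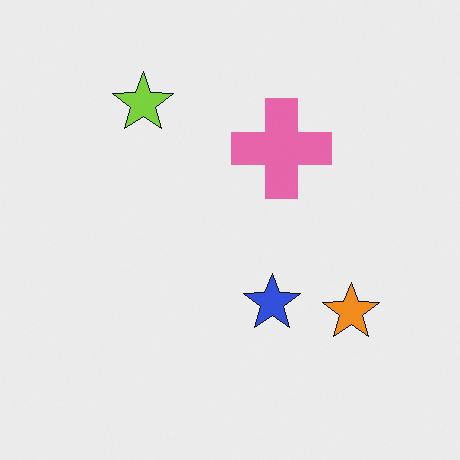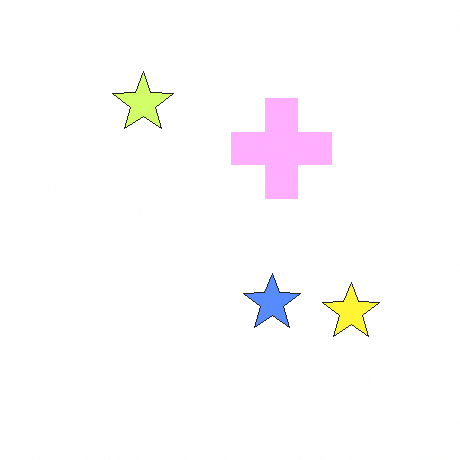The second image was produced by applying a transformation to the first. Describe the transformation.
The second image is the first brightened a lot.

Every pixel — background and shapes alike — is uniformly brightened.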